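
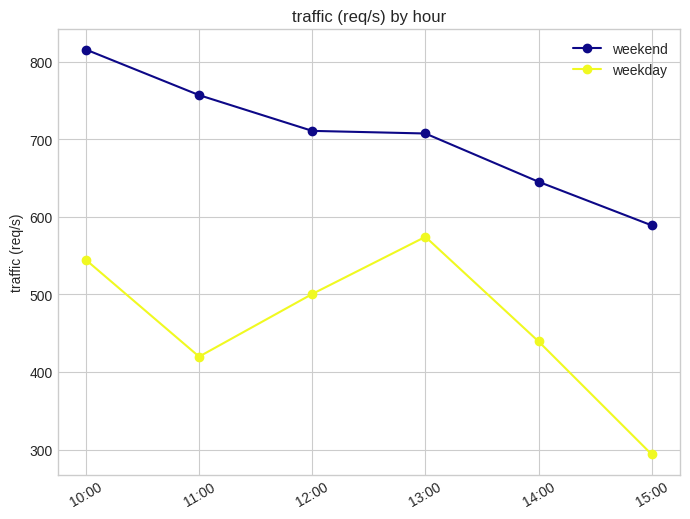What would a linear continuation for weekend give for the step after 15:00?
≈ 550

Last three: 700, 650, 600 → slope ≈ -50/step → next ≈ 550.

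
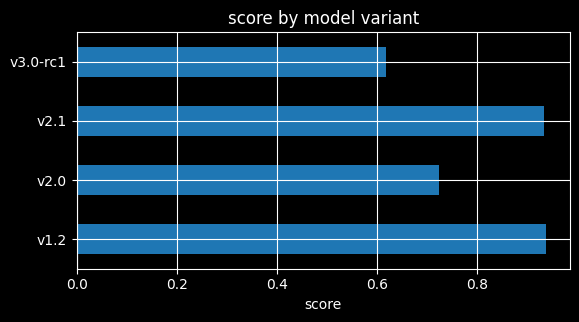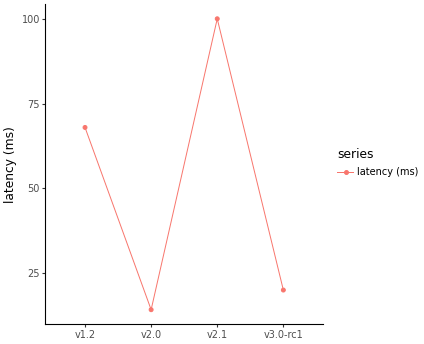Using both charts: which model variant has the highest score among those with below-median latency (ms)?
v2.0

Chart 2 median latency (ms) ≈ 40; below-median model variants: v2.0, v3.0-rc1. Among those, v2.0 has the highest score (≈ 0.7).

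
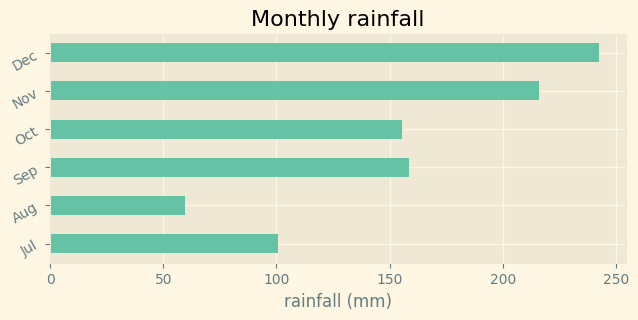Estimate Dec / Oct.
≈ 1.67×

Dec ≈ 250, Oct ≈ 150; 250/150 ≈ 1.67.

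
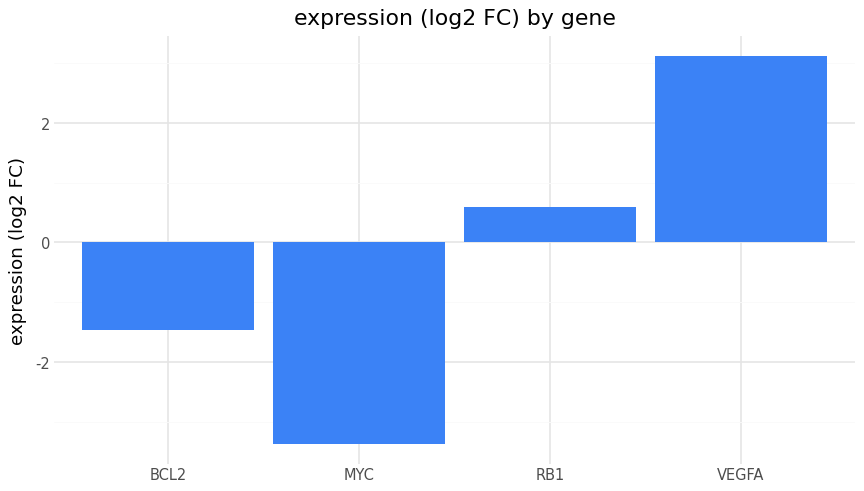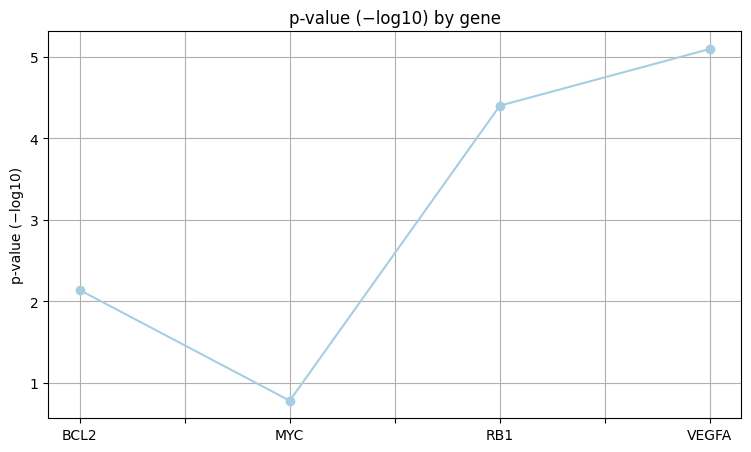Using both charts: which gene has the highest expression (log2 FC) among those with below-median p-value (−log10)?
Chart 2 median p-value (−log10) ≈ 3.5; below-median genes: BCL2, MYC. Among those, BCL2 has the highest expression (log2 FC) (≈ -1.5).

BCL2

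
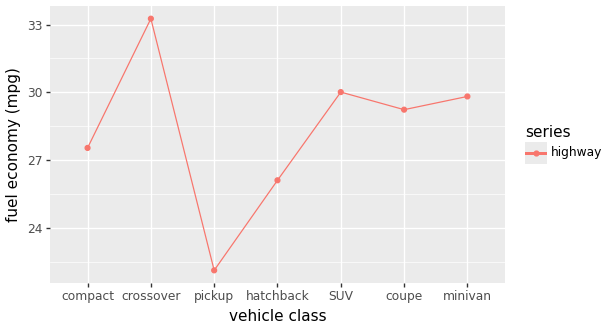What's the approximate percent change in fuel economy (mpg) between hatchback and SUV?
≈ +15.4%

hatchback ≈ 26, SUV ≈ 30; (30 − 26) / 26 ≈ +15.4%.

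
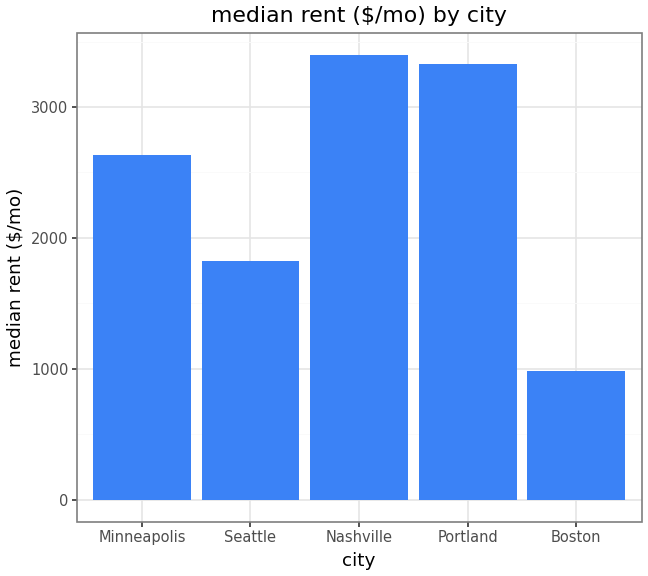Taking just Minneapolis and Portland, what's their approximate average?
(2500 + 3500) / 2 ≈ 3000.

≈ 3000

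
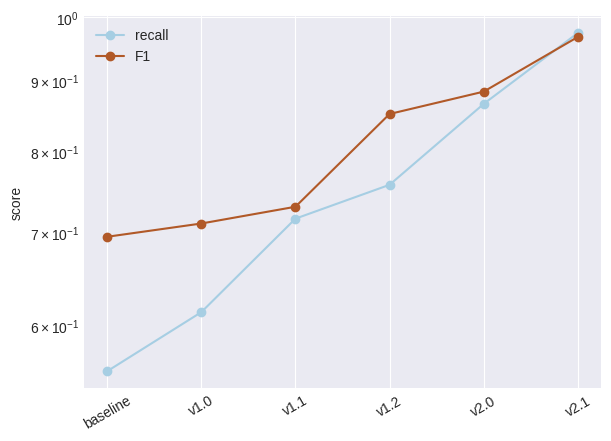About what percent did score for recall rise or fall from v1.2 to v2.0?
≈ +13.3%

v1.2 ≈ 0.75, v2.0 ≈ 0.85; (0.85 − 0.75) / 0.75 ≈ +13.3%.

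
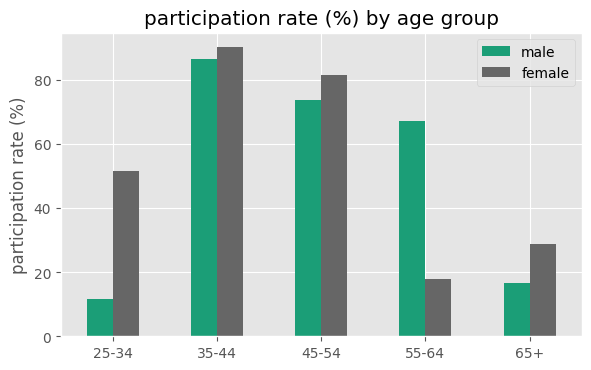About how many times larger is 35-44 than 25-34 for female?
≈ 1.8×

35-44 ≈ 90, 25-34 ≈ 50; 90/50 ≈ 1.8.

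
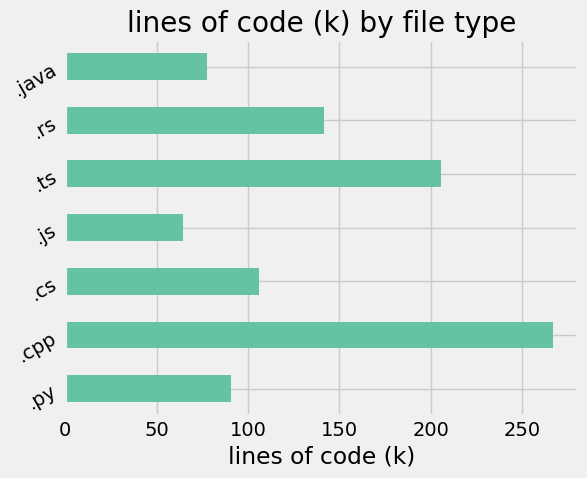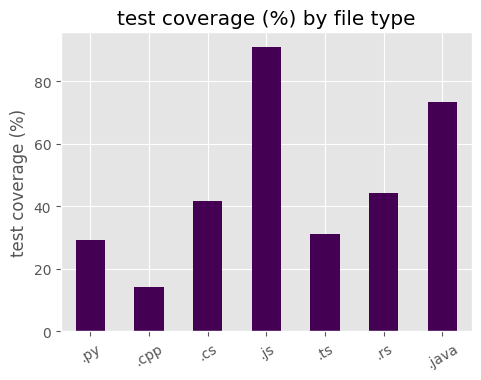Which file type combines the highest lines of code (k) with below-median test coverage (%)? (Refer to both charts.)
.cpp

Chart 2 median test coverage (%) ≈ 40; below-median file types: .py, .cpp, .ts. Among those, .cpp has the highest lines of code (k) (≈ 275).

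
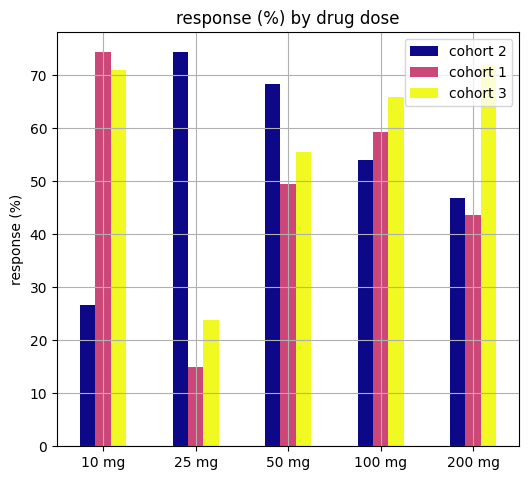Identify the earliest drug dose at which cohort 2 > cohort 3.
10 mg: cohort 2 ≈ 30 vs cohort 3 ≈ 70 (not yet); 25 mg: cohort 2 ≈ 70 vs cohort 3 ≈ 20 (first crossover).

25 mg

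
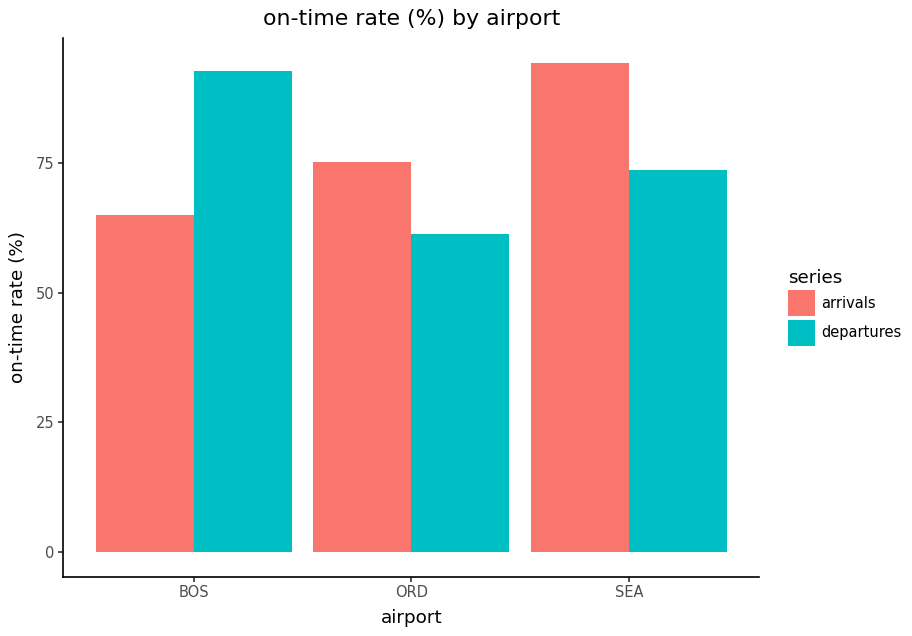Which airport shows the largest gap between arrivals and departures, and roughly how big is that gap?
BOS, ≈ 30 %

BOS: arrivals ≈ 60, departures ≈ 90 → gap ≈ 30. Next-largest (SEA) is only ≈ 20.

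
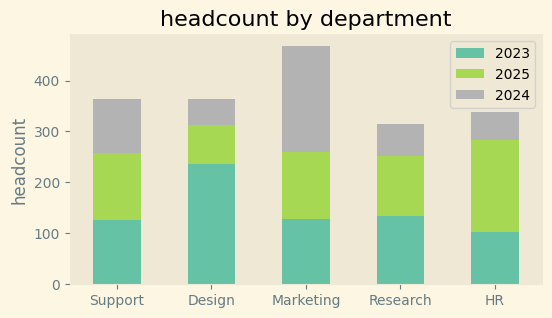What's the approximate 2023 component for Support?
2023 top ≈ 150, bottom ≈ 0; segment ≈ 150.

≈ 150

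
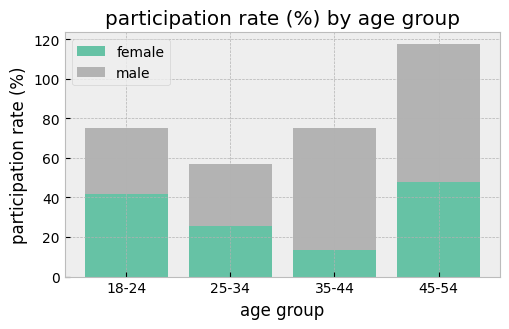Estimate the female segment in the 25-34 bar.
≈ 30

female top ≈ 30, bottom ≈ 0; segment ≈ 30.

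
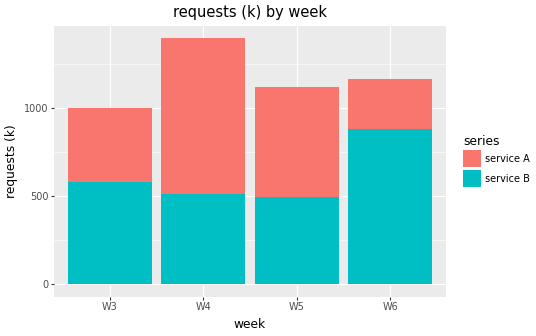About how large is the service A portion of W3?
service A top ≈ 1000, bottom ≈ 600; segment ≈ 400.

≈ 400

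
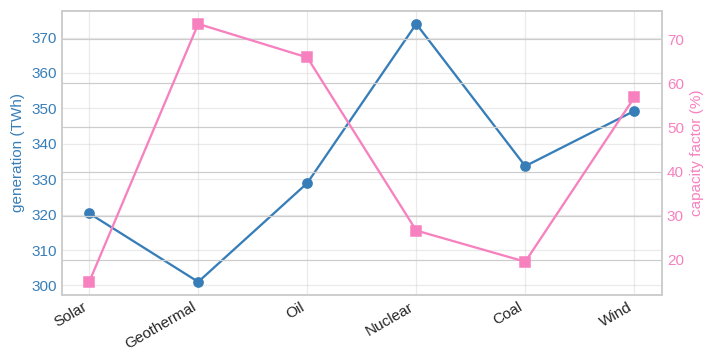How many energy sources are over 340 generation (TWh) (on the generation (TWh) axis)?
2

Above 340: Nuclear, Wind.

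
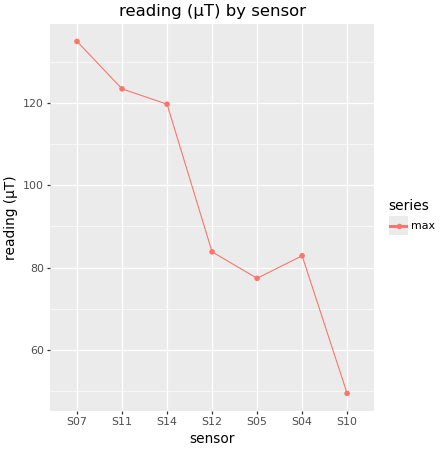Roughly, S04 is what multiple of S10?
S04 ≈ 80, S10 ≈ 50; 80/50 ≈ 1.6.

≈ 1.6×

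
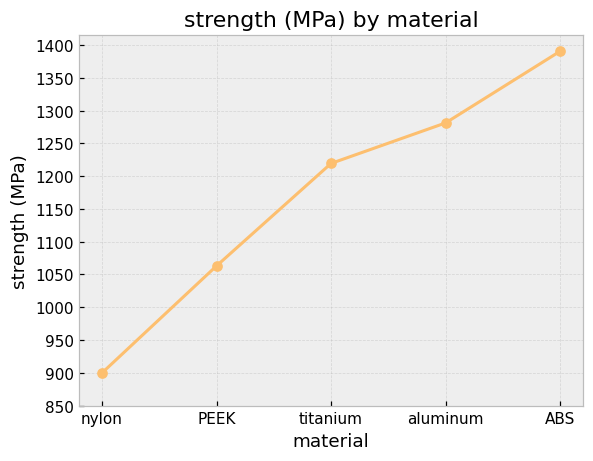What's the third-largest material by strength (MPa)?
titanium

Top 4: ABS ≈ 1400, aluminum ≈ 1300, titanium ≈ 1200, PEEK ≈ 1050.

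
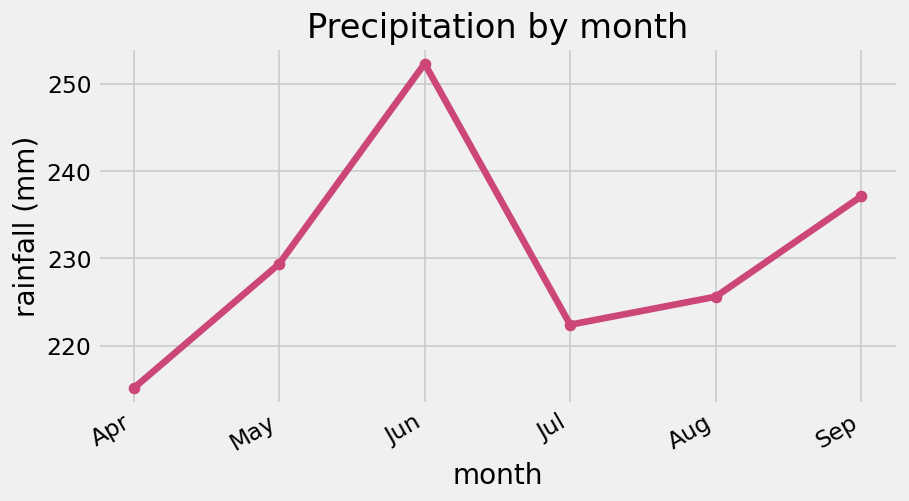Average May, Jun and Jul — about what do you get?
≈ 233

(230 + 250 + 220) / 3 ≈ 233.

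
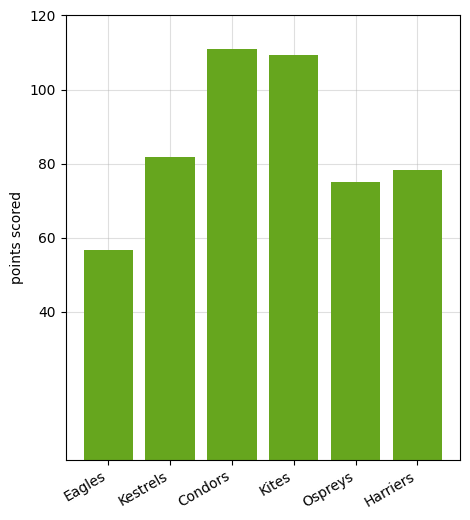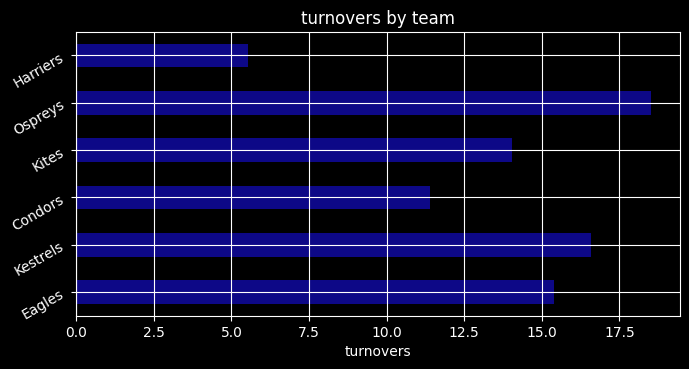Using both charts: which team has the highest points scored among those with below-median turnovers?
Condors

Chart 2 median turnovers ≈ 14; below-median teams: Condors, Kites, Harriers. Among those, Condors has the highest points scored (≈ 120).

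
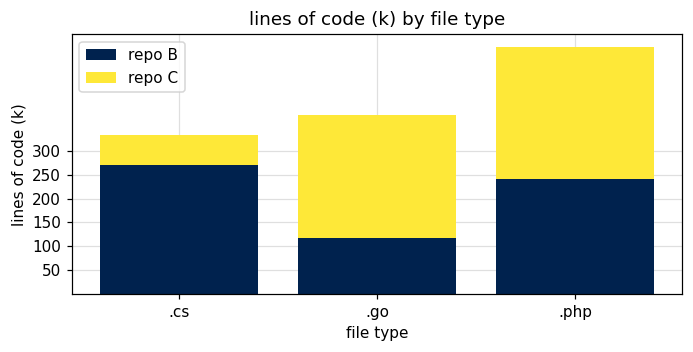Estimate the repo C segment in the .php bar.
≈ 250

repo C top ≈ 500, bottom ≈ 250; segment ≈ 250.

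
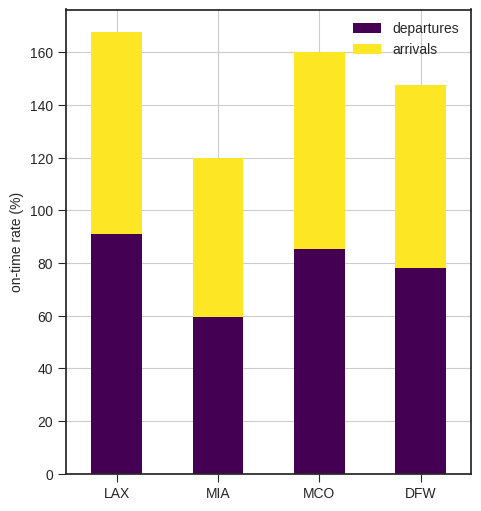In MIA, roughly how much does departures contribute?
≈ 60

departures top ≈ 60, bottom ≈ 0; segment ≈ 60.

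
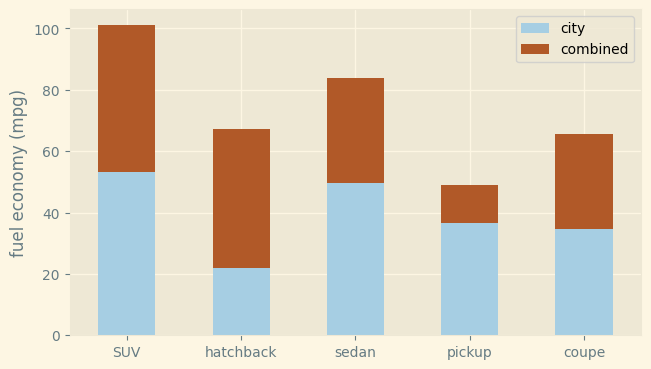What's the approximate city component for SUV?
≈ 50

city top ≈ 50, bottom ≈ 0; segment ≈ 50.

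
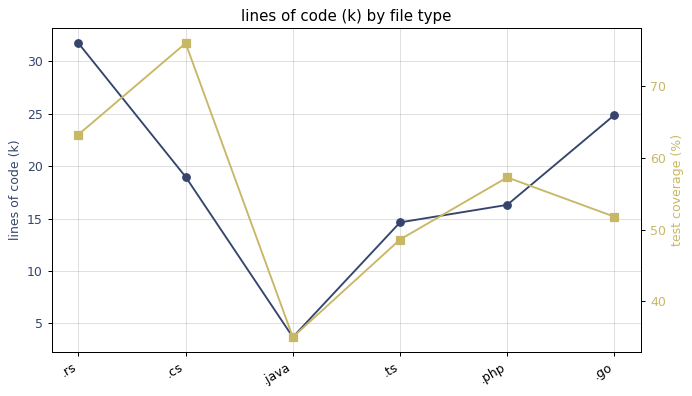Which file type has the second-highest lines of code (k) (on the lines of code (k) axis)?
.go

Top 3 (on the lines of code (k) axis): .rs ≈ 30, .go ≈ 25, .cs ≈ 20.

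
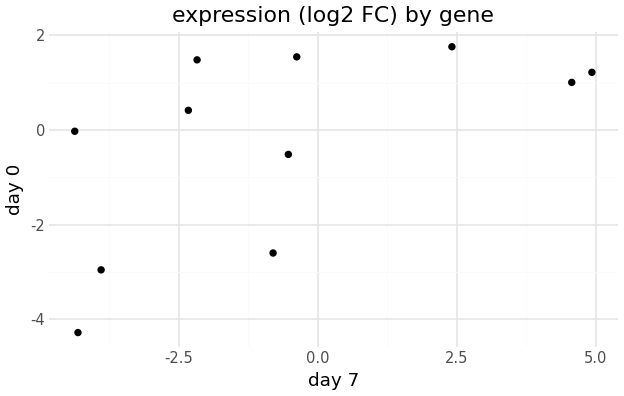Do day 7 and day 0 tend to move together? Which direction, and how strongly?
Points are positively correlated; moderate (|r| ≈ 0.6).

positive, moderate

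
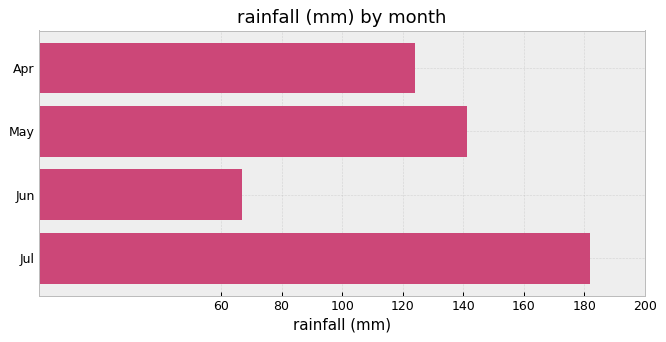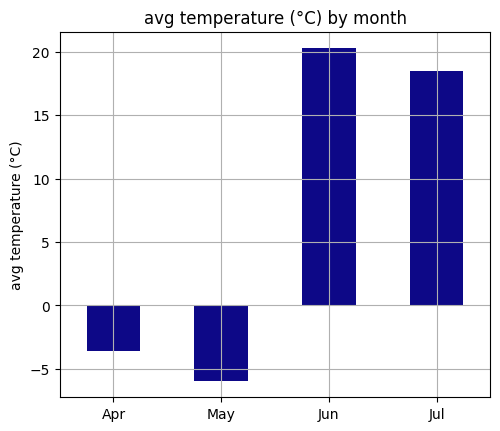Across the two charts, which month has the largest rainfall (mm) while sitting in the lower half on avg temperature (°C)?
Chart 2 median avg temperature (°C) ≈ 8; below-median months: Apr, May. Among those, May has the highest rainfall (mm) (≈ 140).

May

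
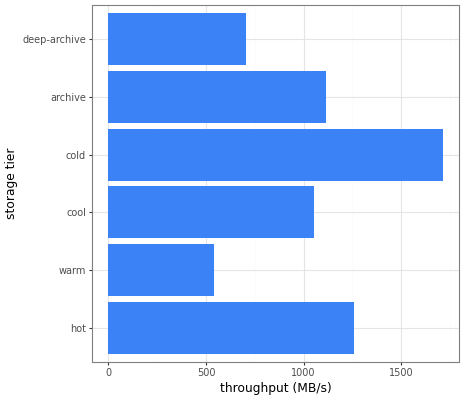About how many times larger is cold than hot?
≈ 1.5×

cold ≈ 1800, hot ≈ 1200; 1800/1200 ≈ 1.5.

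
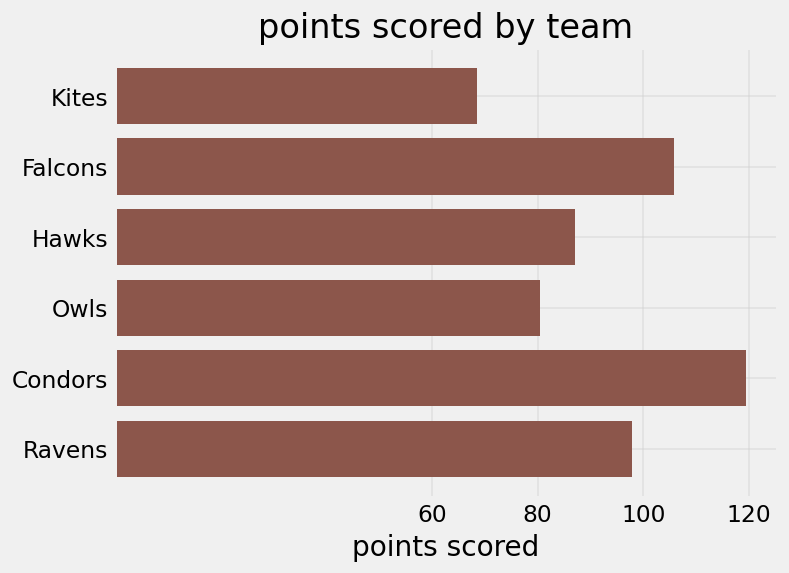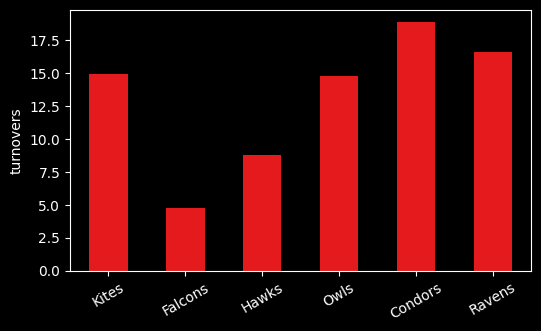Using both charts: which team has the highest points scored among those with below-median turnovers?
Chart 2 median turnovers ≈ 14; below-median teams: Falcons, Hawks, Owls. Among those, Falcons has the highest points scored (≈ 100).

Falcons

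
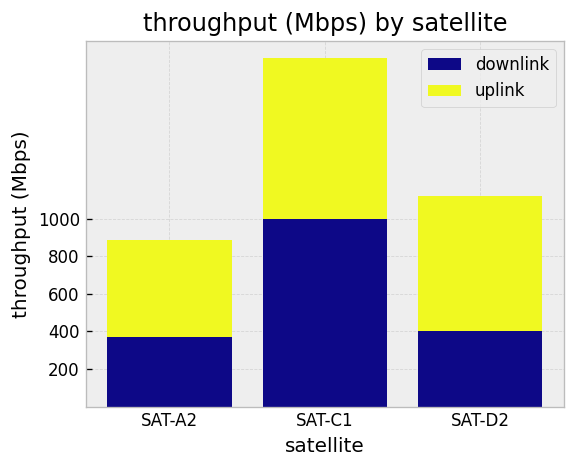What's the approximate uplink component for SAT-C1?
≈ 800

uplink top ≈ 1800, bottom ≈ 1000; segment ≈ 800.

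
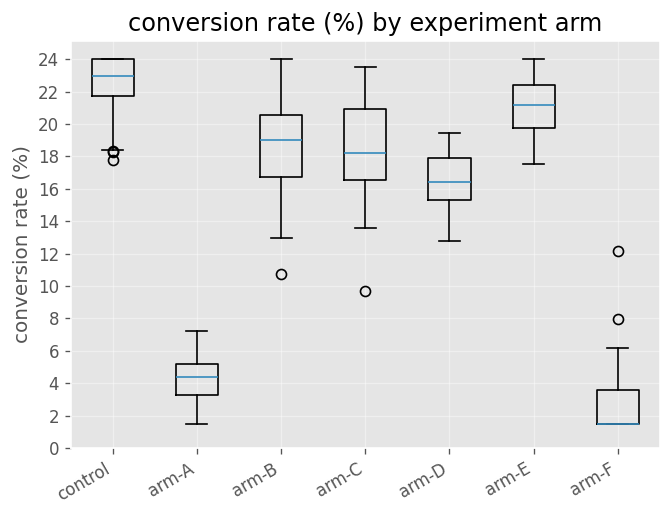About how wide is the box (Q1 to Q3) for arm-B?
Q3 ≈ 20, Q1 ≈ 16; IQR ≈ 4.

≈ 4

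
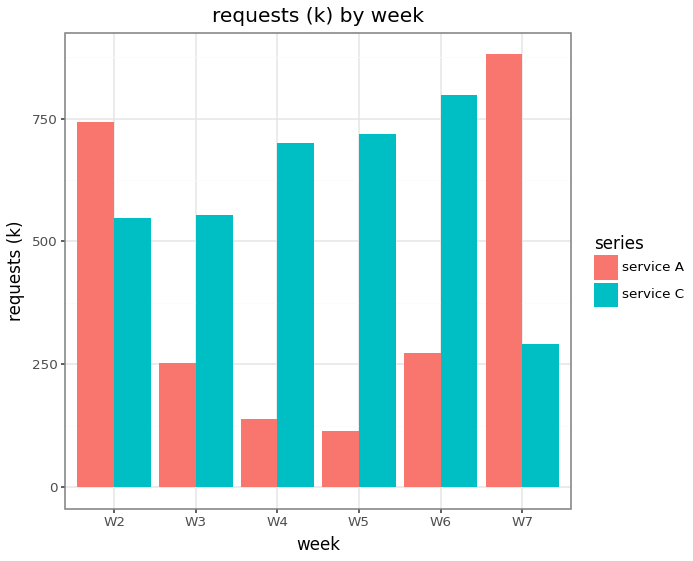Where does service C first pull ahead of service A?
W2: service C ≈ 500 vs service A ≈ 700 (not yet); W3: service C ≈ 600 vs service A ≈ 300 (first crossover).

W3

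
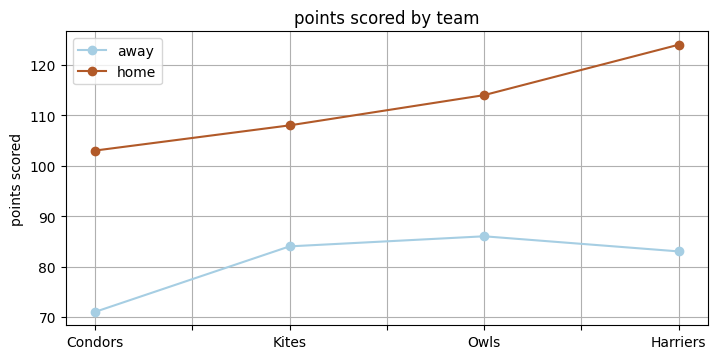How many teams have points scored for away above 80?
Above 80: Kites, Owls, Harriers.

3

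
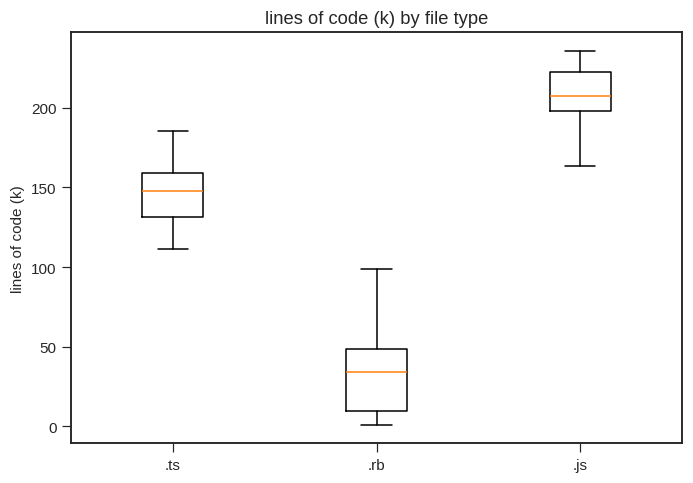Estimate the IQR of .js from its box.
≈ 20

Q3 ≈ 220, Q1 ≈ 200; IQR ≈ 20.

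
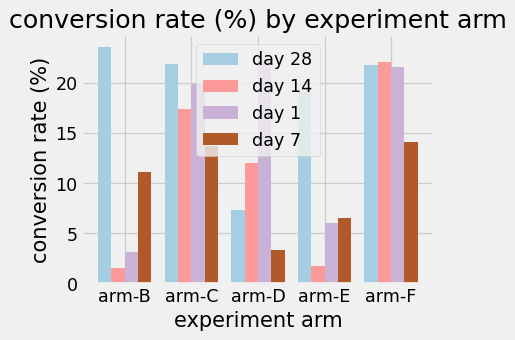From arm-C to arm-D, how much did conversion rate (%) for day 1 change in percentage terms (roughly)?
≈ +10%

arm-C ≈ 20, arm-D ≈ 22; (22 − 20) / 20 ≈ +10%.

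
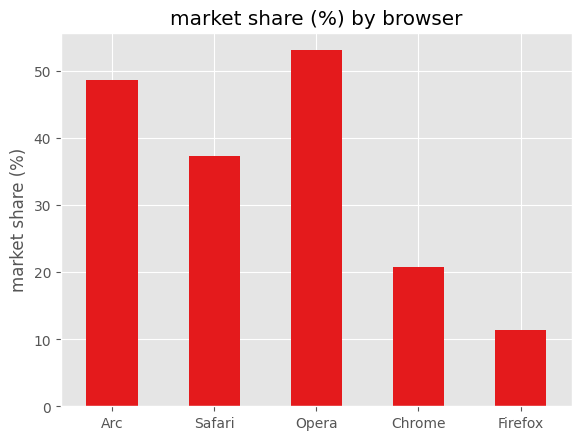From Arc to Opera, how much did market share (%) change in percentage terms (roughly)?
Arc ≈ 50, Opera ≈ 55; (55 − 50) / 50 ≈ +10%.

≈ +10%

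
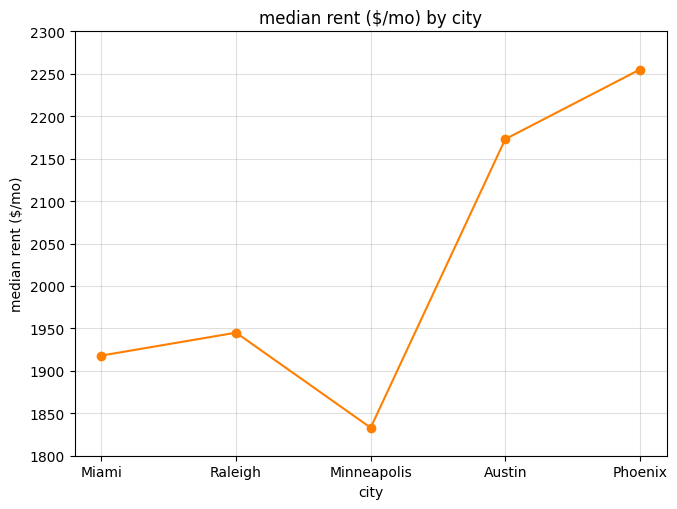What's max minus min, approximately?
≈ 400

Max Phoenix ≈ 2250, min Minneapolis ≈ 1850; range ≈ 400.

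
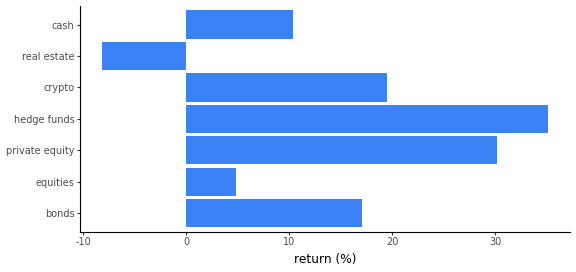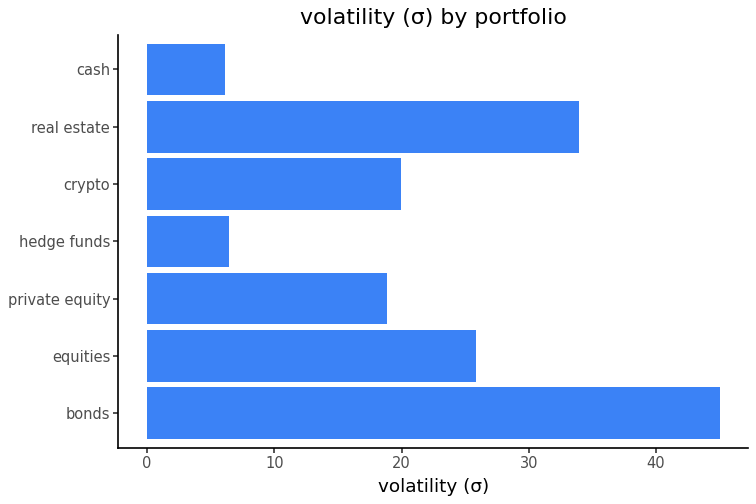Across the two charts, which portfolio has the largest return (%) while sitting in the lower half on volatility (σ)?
hedge funds

Chart 2 median volatility (σ) ≈ 20; below-median portfolios: private equity, hedge funds, cash. Among those, hedge funds has the highest return (%) (≈ 35).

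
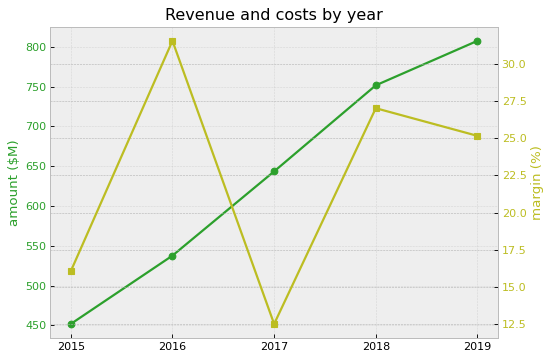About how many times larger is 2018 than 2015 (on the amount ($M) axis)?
2018 ≈ 750, 2015 ≈ 450; 750/450 ≈ 1.67.

≈ 1.67×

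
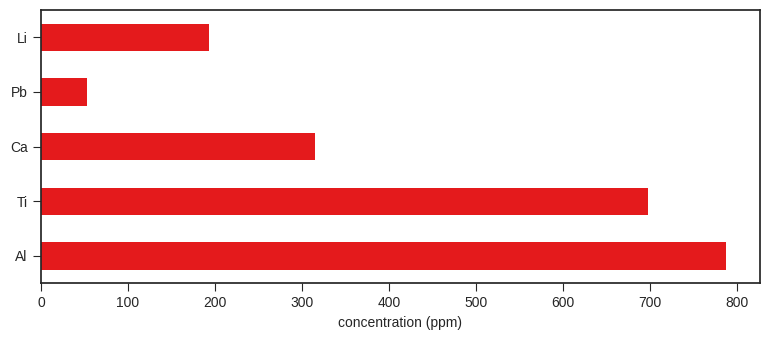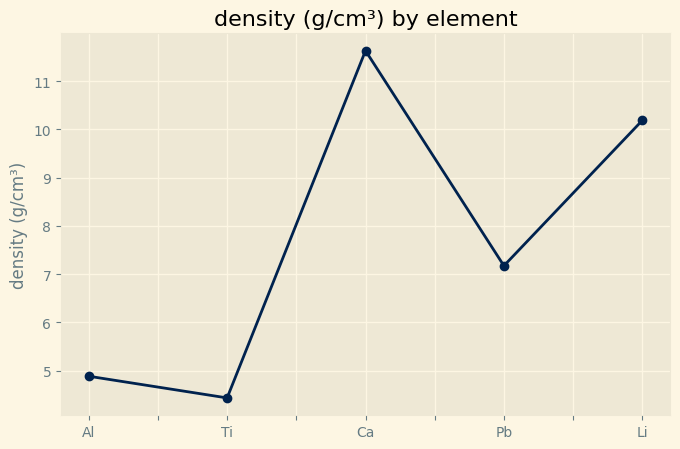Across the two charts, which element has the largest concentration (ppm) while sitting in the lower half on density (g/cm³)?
Al

Chart 2 median density (g/cm³) ≈ 8; below-median elements: Al, Ti. Among those, Al has the highest concentration (ppm) (≈ 800).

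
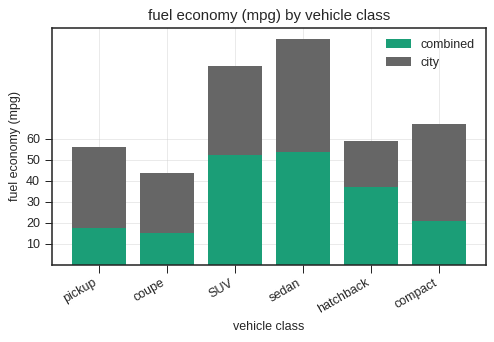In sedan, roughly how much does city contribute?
city top ≈ 110, bottom ≈ 50; segment ≈ 60.

≈ 60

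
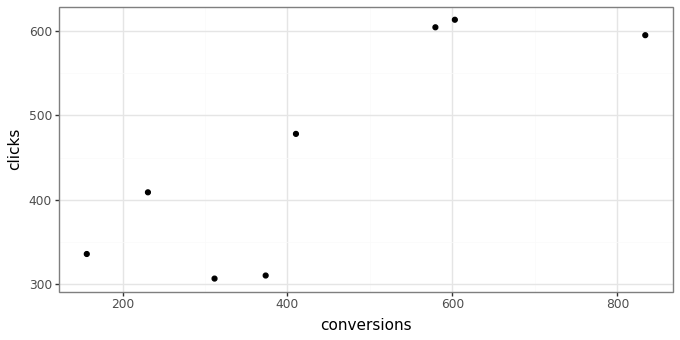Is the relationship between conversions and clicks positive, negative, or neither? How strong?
Points are positively correlated; strong (|r| ≈ 0.8).

positive, strong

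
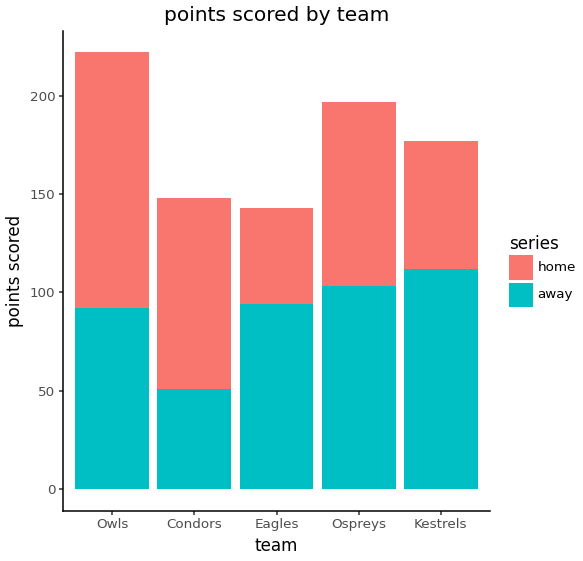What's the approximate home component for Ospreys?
home top ≈ 200, bottom ≈ 100; segment ≈ 100.

≈ 100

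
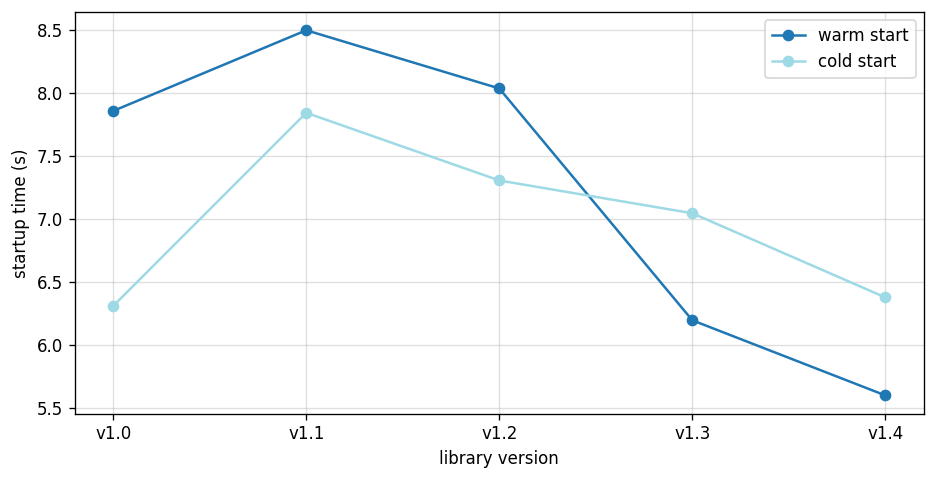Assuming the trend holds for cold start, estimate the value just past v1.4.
≈ 6

Last three: 7.5, 7.0, 6.5 → slope ≈ -0.5/step → next ≈ 6.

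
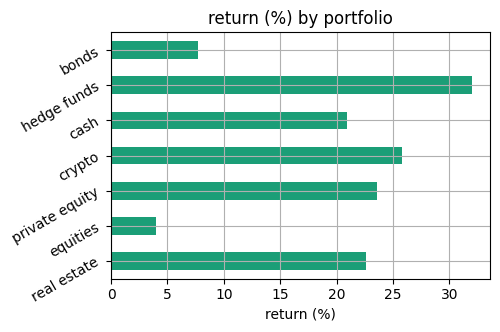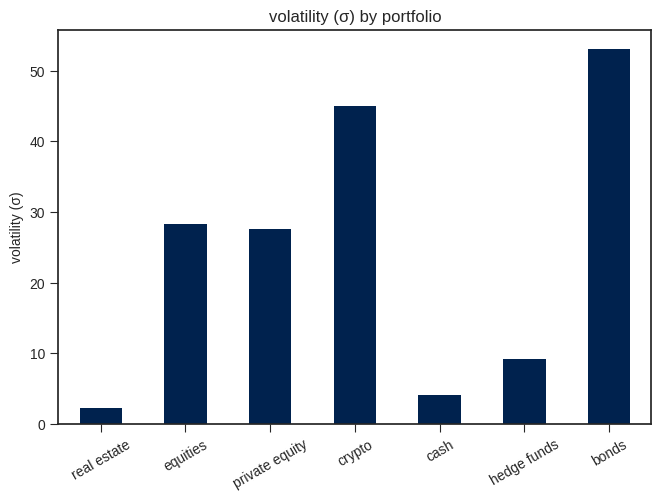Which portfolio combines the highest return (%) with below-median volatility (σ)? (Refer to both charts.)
hedge funds

Chart 2 median volatility (σ) ≈ 30; below-median portfolios: real estate, cash, hedge funds. Among those, hedge funds has the highest return (%) (≈ 30).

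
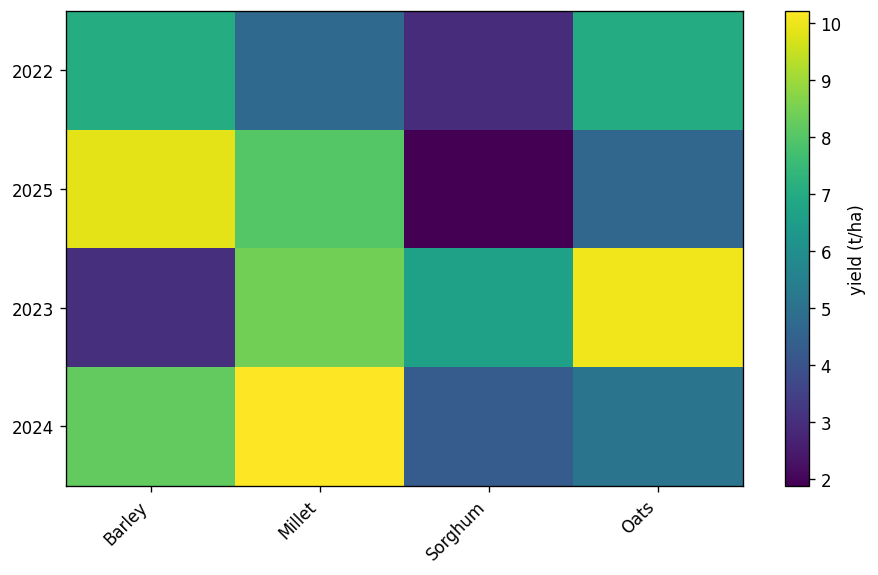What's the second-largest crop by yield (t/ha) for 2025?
Millet

Top 3 for 2025: Barley ≈ 10, Millet ≈ 8, Oats ≈ 5.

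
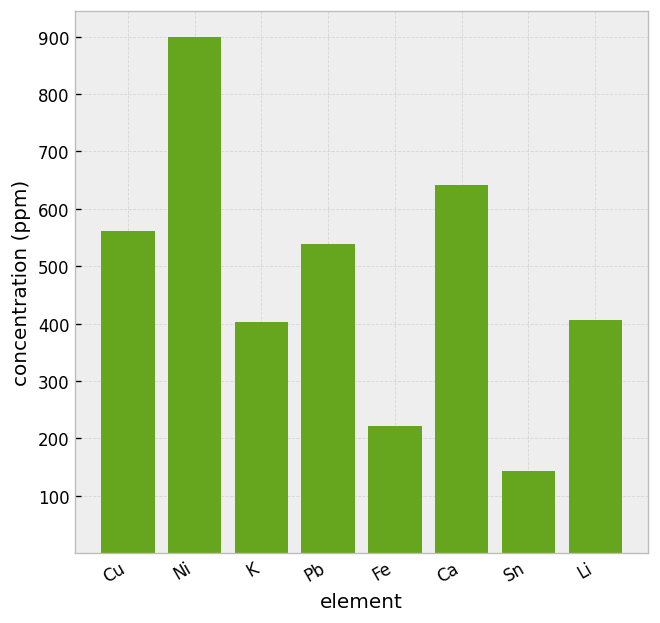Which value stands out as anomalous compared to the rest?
Ni

Ni ≈ 900; the rest sit between ≈ 100 and ≈ 600.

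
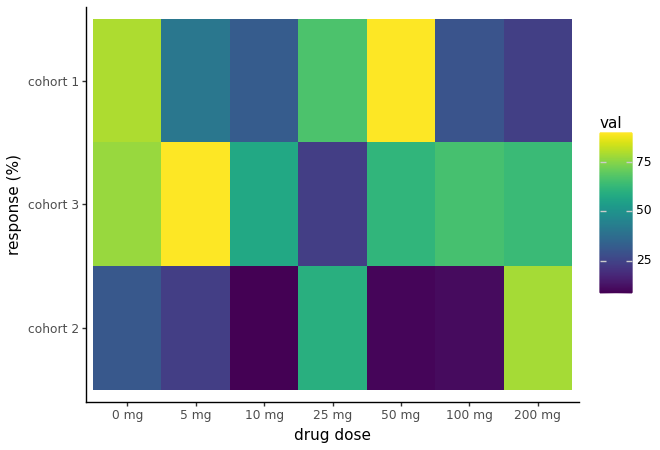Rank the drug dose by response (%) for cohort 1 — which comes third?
Top 4 for cohort 1: 50 mg ≈ 90, 0 mg ≈ 80, 25 mg ≈ 70, 5 mg ≈ 40.

25 mg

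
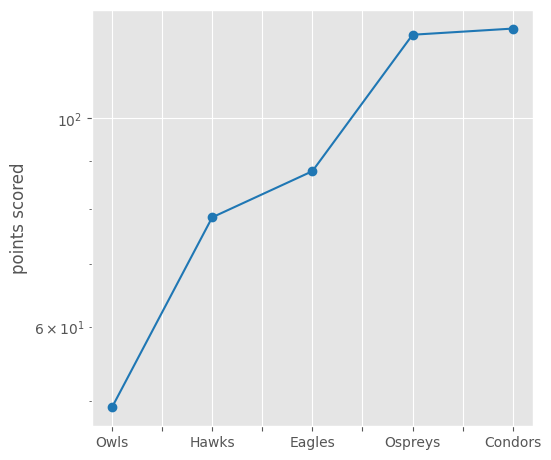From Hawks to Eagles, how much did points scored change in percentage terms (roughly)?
≈ +12.5%

Hawks ≈ 80, Eagles ≈ 90; (90 − 80) / 80 ≈ +12.5%.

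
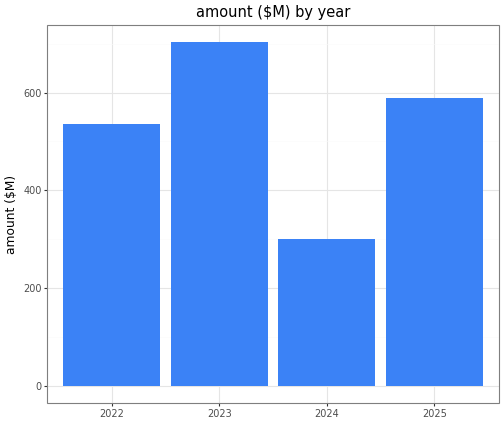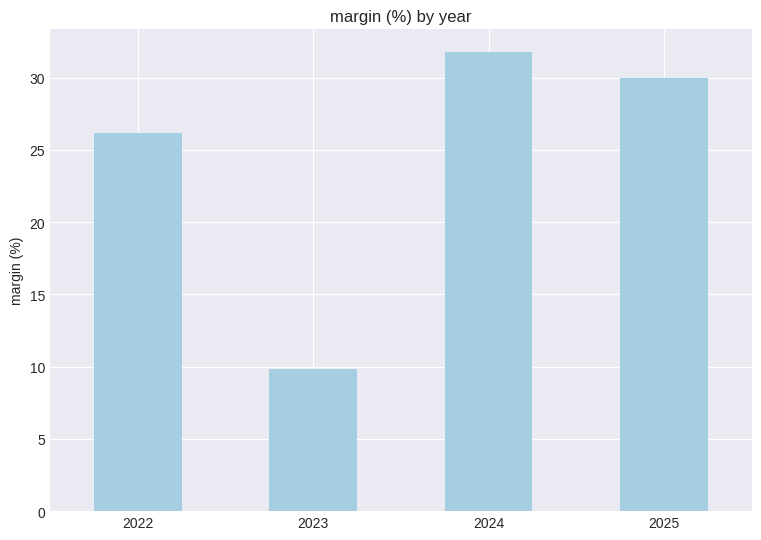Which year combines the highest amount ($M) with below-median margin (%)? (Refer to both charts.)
Chart 2 median margin (%) ≈ 30; below-median years: 2022, 2023. Among those, 2023 has the highest amount ($M) (≈ 700).

2023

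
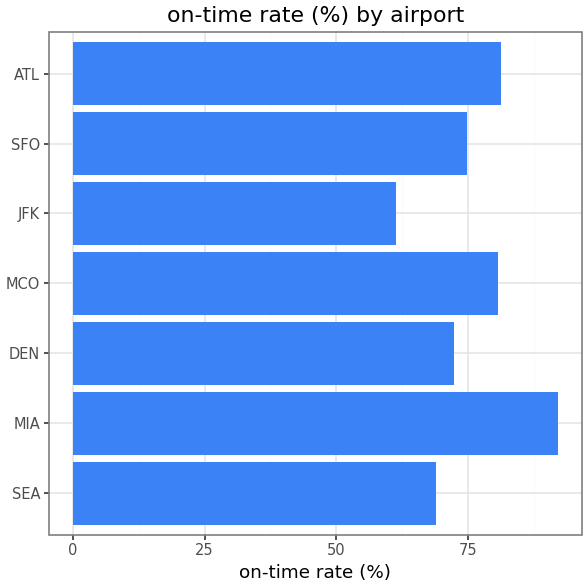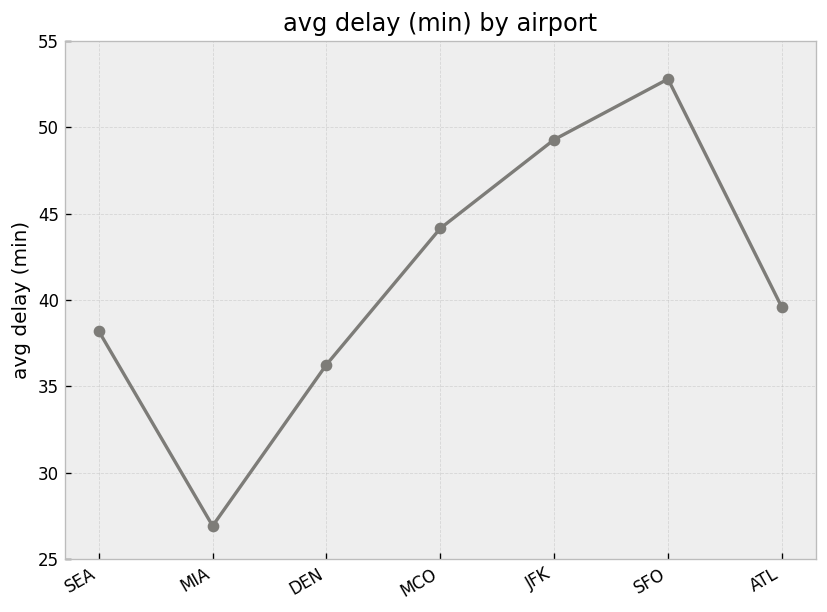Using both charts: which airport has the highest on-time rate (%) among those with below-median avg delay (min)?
MIA

Chart 2 median avg delay (min) ≈ 40; below-median airports: SEA, MIA, DEN. Among those, MIA has the highest on-time rate (%) (≈ 90).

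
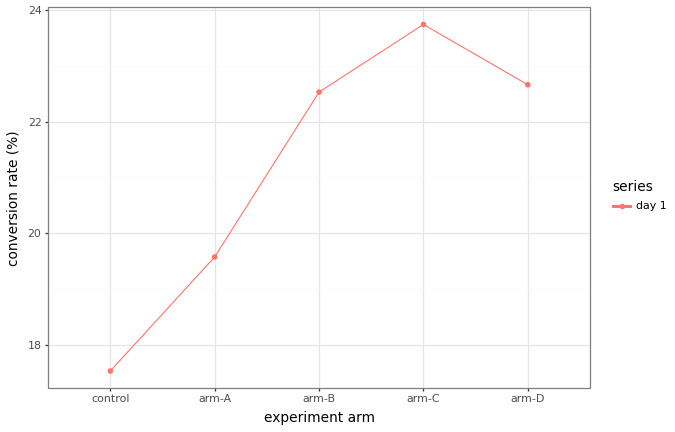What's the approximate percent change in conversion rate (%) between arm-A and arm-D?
arm-A ≈ 20, arm-D ≈ 23; (23 − 20) / 20 ≈ +15%.

≈ +15%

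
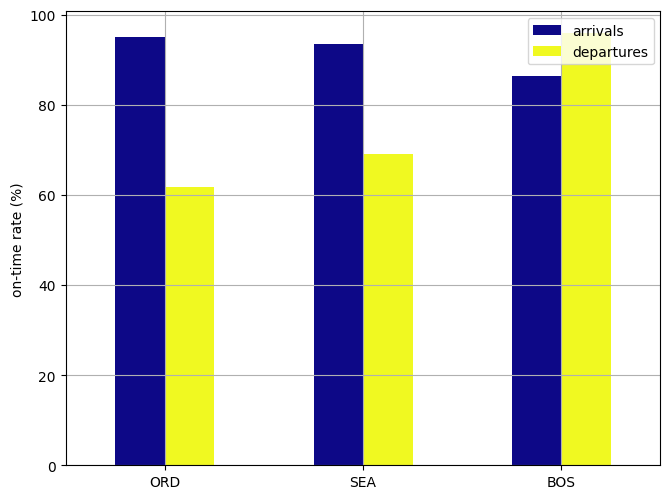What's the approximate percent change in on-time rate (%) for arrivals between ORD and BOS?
≈ -10%

ORD ≈ 100, BOS ≈ 90; (90 − 100) / 100 ≈ -10%.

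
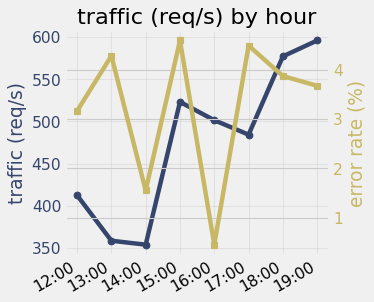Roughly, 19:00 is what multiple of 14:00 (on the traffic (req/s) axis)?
≈ 1.71×

19:00 ≈ 600, 14:00 ≈ 350; 600/350 ≈ 1.71.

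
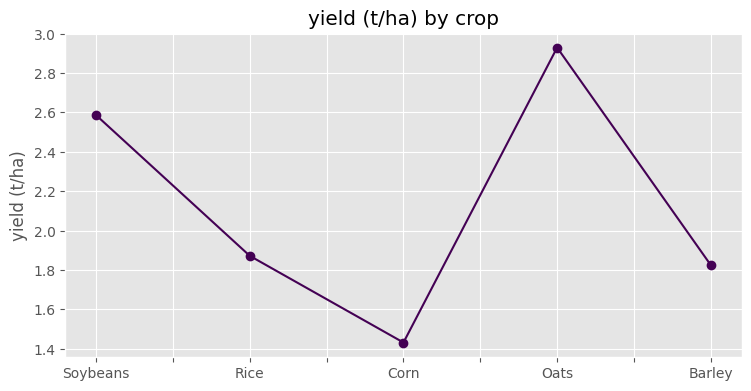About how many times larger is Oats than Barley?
≈ 1.67×

Oats ≈ 3.0, Barley ≈ 1.8; 3.0/1.8 ≈ 1.67.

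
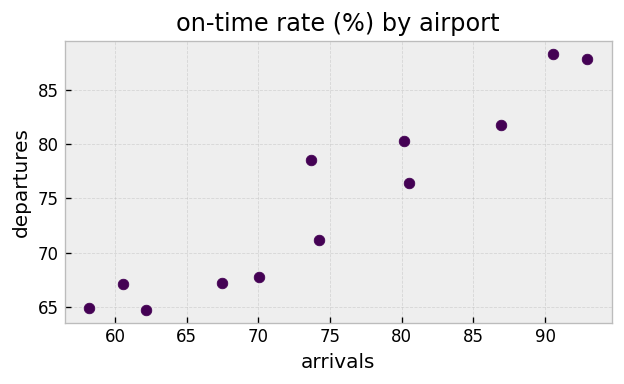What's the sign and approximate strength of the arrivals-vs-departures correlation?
positive, strong

Points are positively correlated; strong (|r| ≈ 1.0).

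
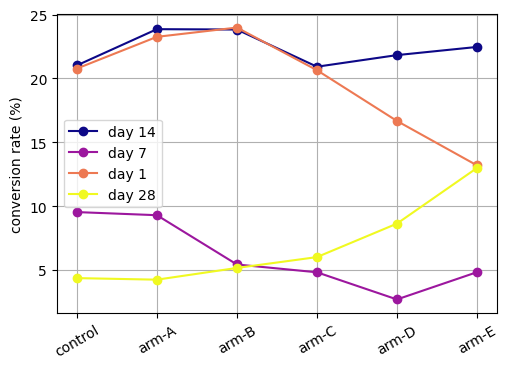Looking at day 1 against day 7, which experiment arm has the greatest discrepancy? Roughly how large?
arm-B, ≈ 18 %

arm-B: day 1 ≈ 24, day 7 ≈ 6 → gap ≈ 18. Next-largest (arm-C) is only ≈ 16.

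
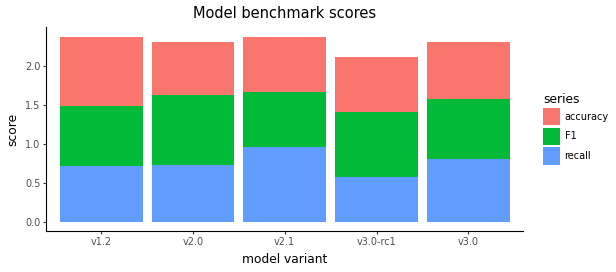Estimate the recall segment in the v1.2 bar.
recall top ≈ 0.8, bottom ≈ 0.0; segment ≈ 0.8.

≈ 0.8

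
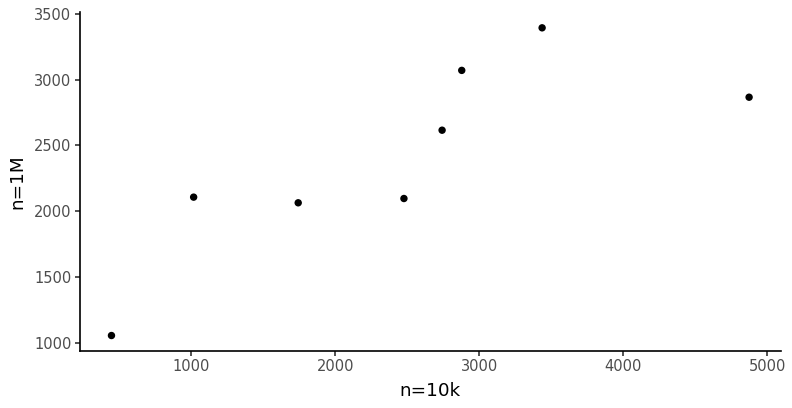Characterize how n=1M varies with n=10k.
Points are positively correlated; strong (|r| ≈ 0.8).

positive, strong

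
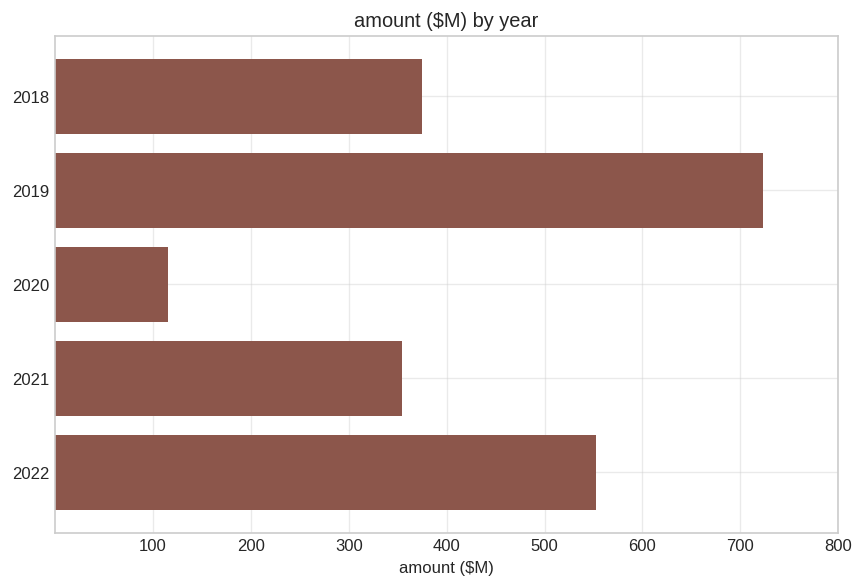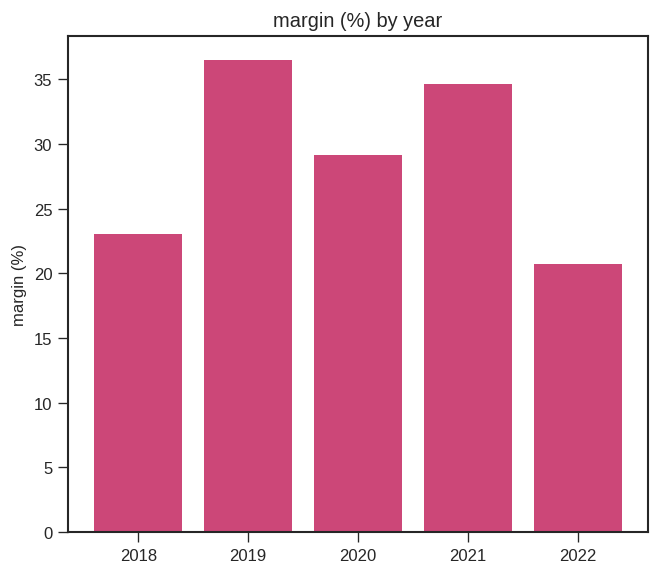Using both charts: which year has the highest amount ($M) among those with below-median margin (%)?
2022

Chart 2 median margin (%) ≈ 30; below-median years: 2018, 2022. Among those, 2022 has the highest amount ($M) (≈ 600).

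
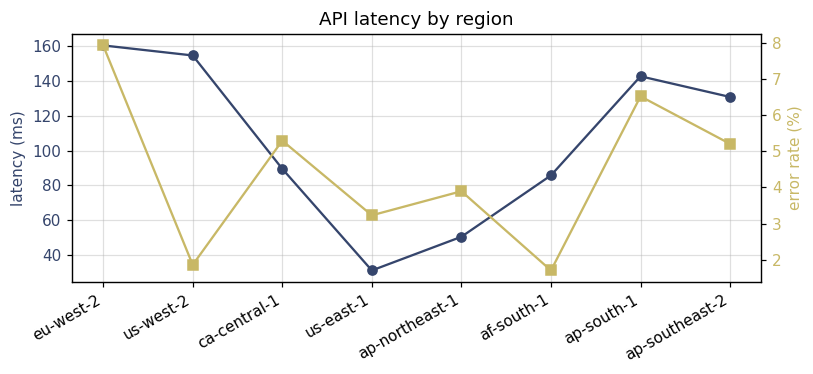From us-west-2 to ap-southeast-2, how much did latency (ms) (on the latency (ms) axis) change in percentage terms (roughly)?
us-west-2 ≈ 160, ap-southeast-2 ≈ 140; (140 − 160) / 160 ≈ -12.5%.

≈ -12.5%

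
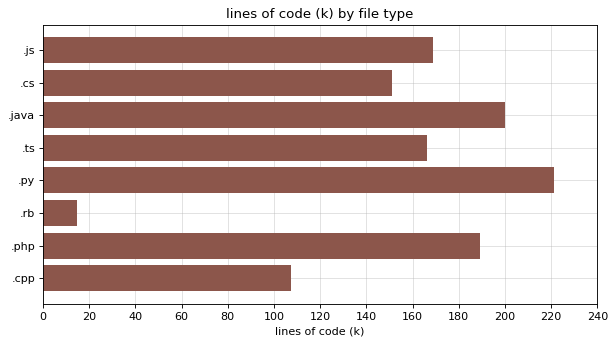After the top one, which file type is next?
.java

Top 3: .py ≈ 220, .java ≈ 200, .php ≈ 180.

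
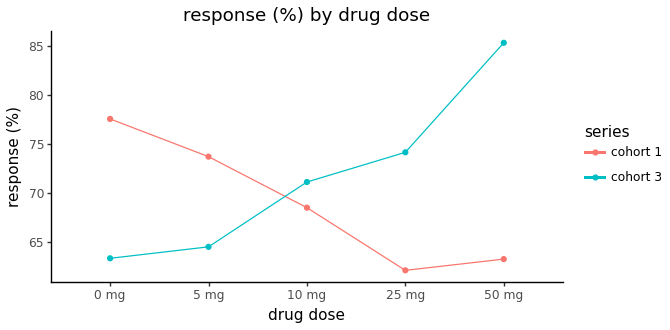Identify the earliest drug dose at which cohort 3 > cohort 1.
10 mg

5 mg: cohort 3 ≈ 64 vs cohort 1 ≈ 74 (not yet); 10 mg: cohort 3 ≈ 72 vs cohort 1 ≈ 68 (first crossover).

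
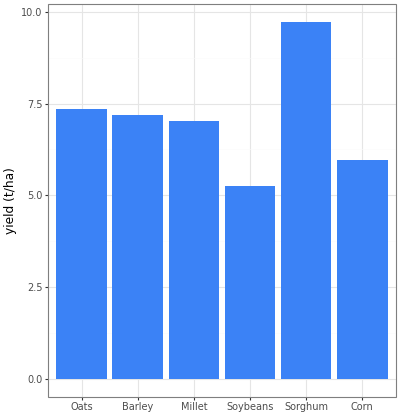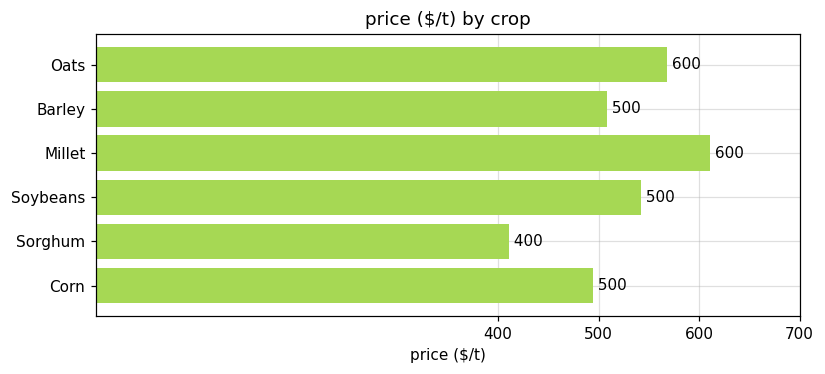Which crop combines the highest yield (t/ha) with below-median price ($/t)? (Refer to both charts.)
Chart 2 median price ($/t) ≈ 500; below-median crops: Barley, Sorghum, Corn. Among those, Sorghum has the highest yield (t/ha) (≈ 10).

Sorghum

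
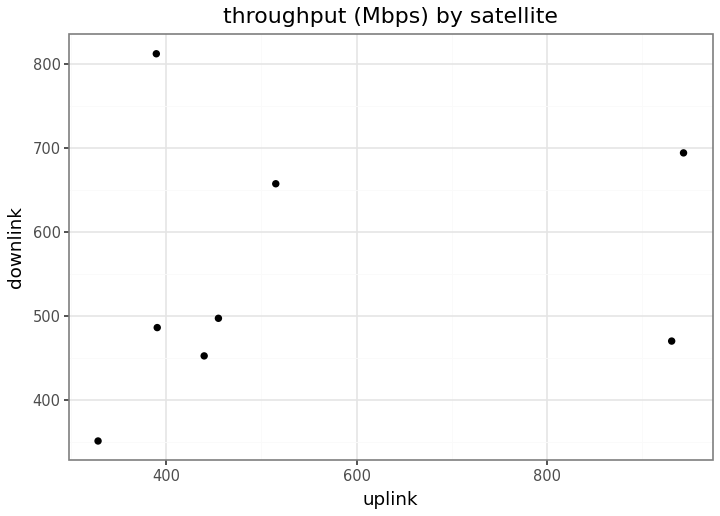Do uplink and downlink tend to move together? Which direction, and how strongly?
Points are roughly uncorrelated; weak (|r| ≈ 0.2).

no clear correlation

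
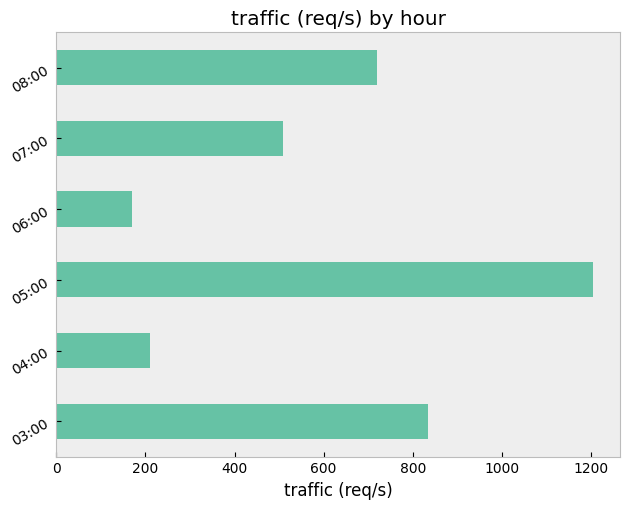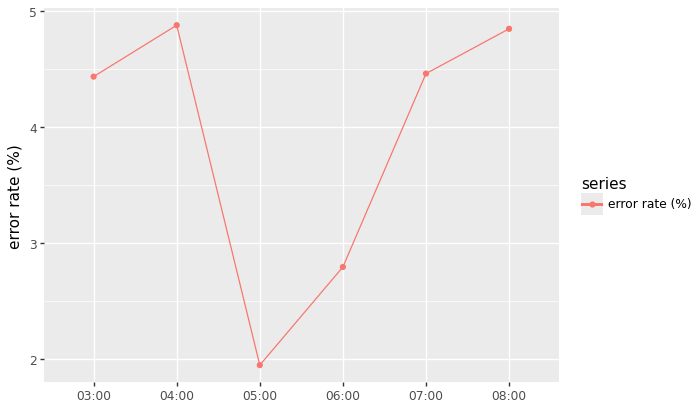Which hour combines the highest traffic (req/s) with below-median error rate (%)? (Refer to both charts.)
Chart 2 median error rate (%) ≈ 4.5; below-median hours: 03:00, 05:00, 06:00. Among those, 05:00 has the highest traffic (req/s) (≈ 1200).

05:00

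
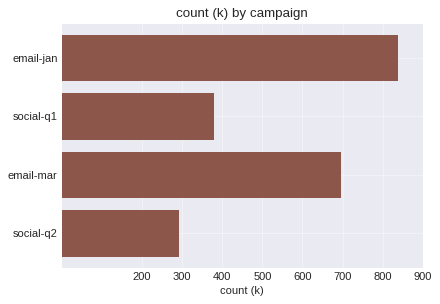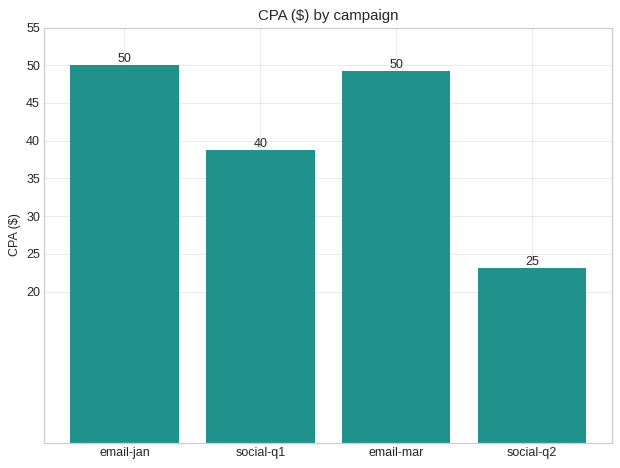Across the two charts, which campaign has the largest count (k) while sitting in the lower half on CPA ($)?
Chart 2 median CPA ($) ≈ 45; below-median campaigns: social-q1, social-q2. Among those, social-q1 has the highest count (k) (≈ 400).

social-q1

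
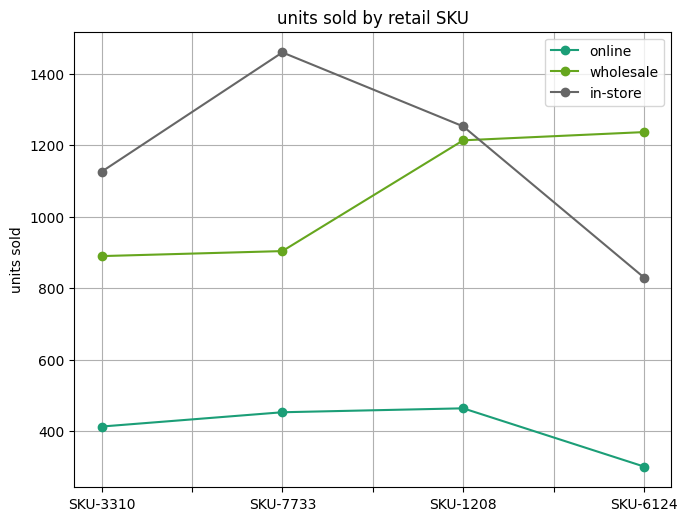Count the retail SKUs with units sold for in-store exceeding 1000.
Above 1000: SKU-3310, SKU-7733, SKU-1208.

3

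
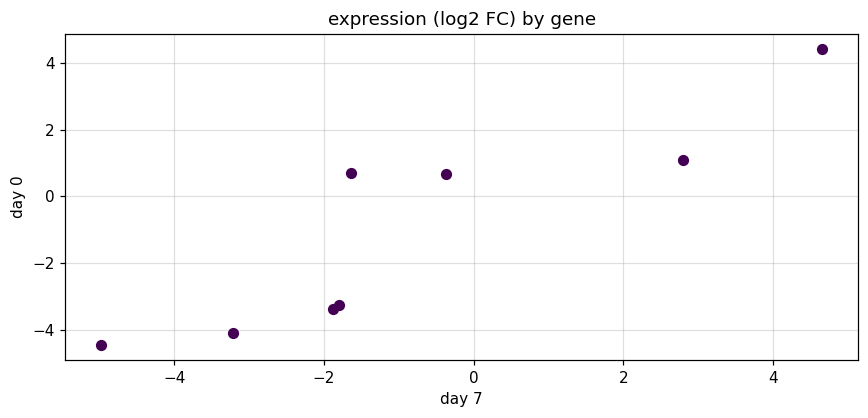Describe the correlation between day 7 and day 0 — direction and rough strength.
Points are positively correlated; strong (|r| ≈ 0.9).

positive, strong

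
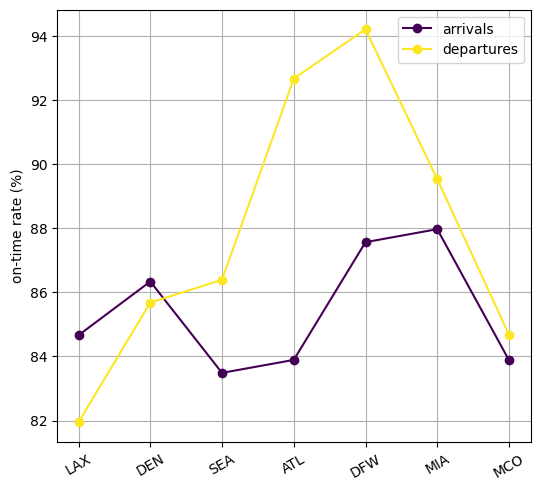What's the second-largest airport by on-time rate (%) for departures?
ATL

Top 3 for departures: DFW ≈ 94, ATL ≈ 92, MIA ≈ 90.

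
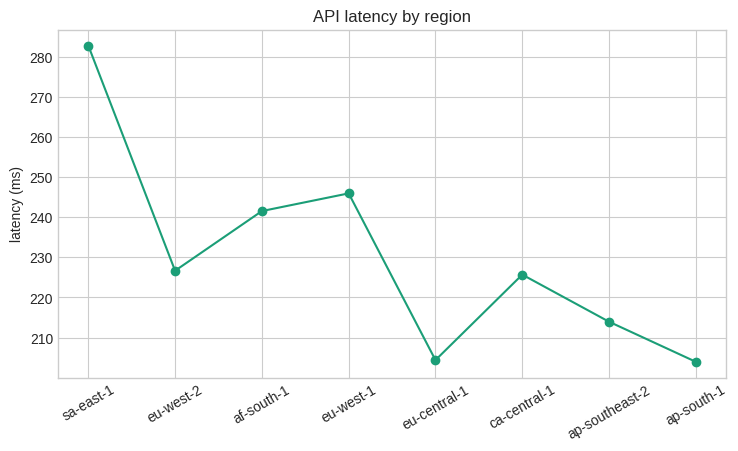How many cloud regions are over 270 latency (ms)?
Above 270: sa-east-1.

1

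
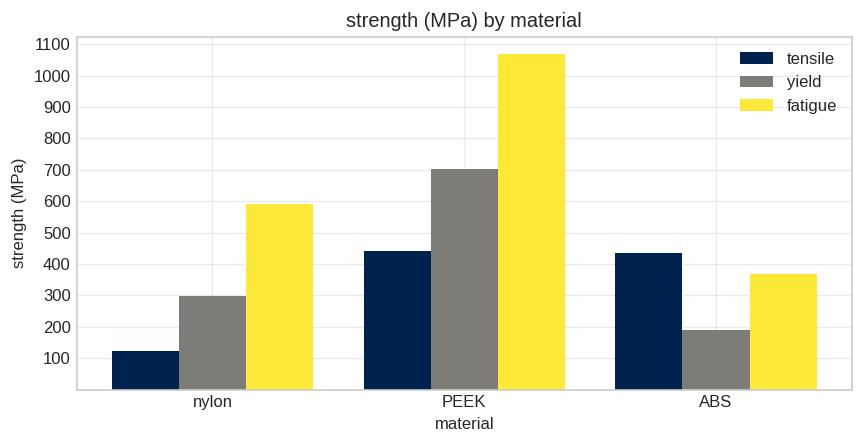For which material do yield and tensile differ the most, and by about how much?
PEEK, ≈ 300 MPa

PEEK: yield ≈ 700, tensile ≈ 400 → gap ≈ 300. Next-largest (ABS) is only ≈ 200.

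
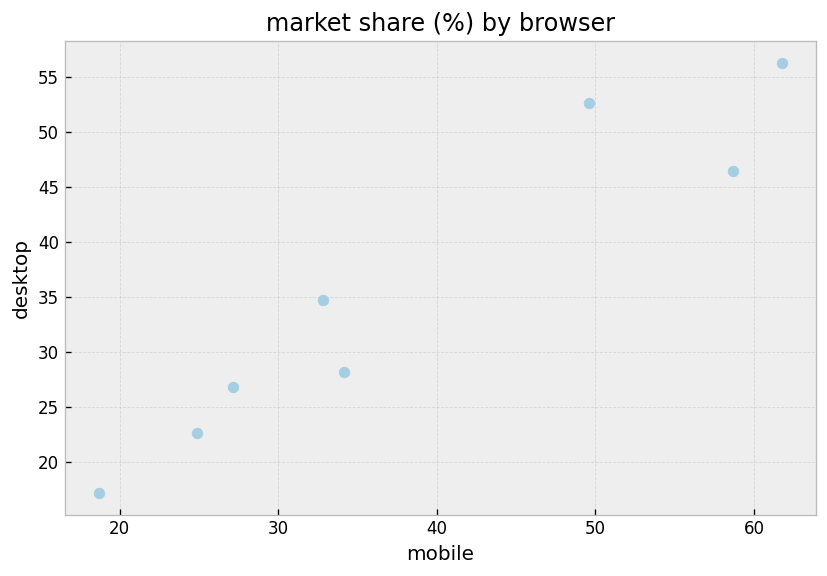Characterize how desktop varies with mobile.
positive, strong

Points are positively correlated; strong (|r| ≈ 1.0).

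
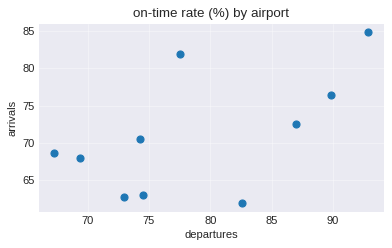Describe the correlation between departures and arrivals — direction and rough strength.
Points are positively correlated; moderate (|r| ≈ 0.6).

positive, moderate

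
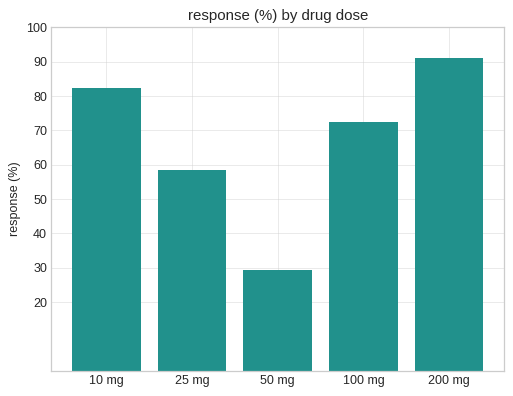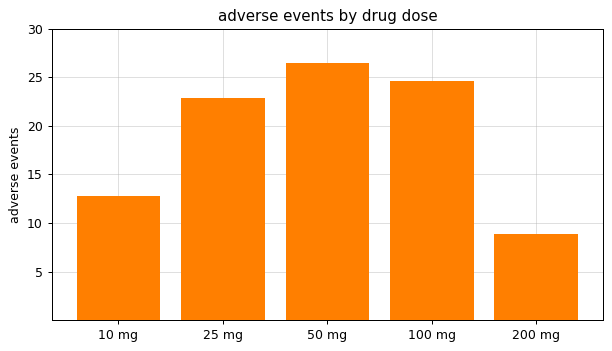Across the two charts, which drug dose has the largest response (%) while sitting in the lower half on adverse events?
Chart 2 median adverse events ≈ 25; below-median drug doses: 10 mg, 200 mg. Among those, 200 mg has the highest response (%) (≈ 90).

200 mg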